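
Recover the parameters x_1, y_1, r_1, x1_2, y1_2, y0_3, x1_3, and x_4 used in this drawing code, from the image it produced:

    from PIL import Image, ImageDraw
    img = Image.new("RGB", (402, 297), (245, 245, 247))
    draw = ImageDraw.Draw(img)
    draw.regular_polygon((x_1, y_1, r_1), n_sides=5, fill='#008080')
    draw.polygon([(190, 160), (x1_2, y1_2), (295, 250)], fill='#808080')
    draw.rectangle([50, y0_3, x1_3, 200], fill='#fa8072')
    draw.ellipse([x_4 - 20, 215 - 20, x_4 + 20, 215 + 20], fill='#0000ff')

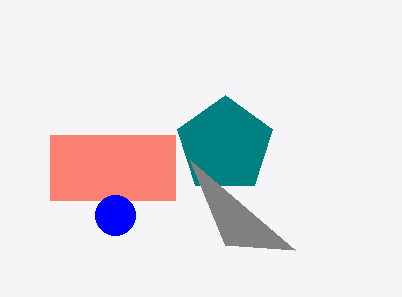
x_1 = 225, y_1 = 145, r_1 = 50, x1_2 = 225, y1_2 = 245, y0_3 = 135, x1_3 = 175, x_4 = 115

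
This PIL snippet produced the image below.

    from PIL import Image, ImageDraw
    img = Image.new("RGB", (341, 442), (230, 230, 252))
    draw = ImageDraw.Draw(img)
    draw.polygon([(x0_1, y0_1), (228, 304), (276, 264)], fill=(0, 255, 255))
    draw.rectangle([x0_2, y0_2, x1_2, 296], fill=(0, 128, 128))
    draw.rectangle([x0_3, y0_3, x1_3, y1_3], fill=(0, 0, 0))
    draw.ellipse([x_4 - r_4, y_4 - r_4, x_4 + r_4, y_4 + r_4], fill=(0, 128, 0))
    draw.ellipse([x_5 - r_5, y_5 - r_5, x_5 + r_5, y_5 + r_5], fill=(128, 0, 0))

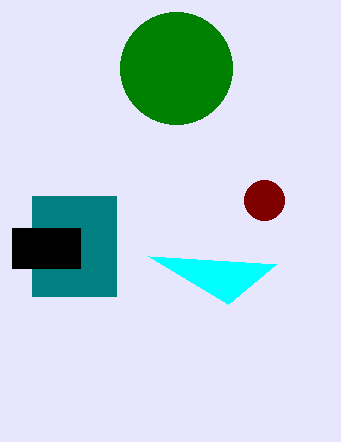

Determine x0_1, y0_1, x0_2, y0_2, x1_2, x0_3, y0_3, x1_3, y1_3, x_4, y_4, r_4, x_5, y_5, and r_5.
x0_1 = 148, y0_1 = 256, x0_2 = 32, y0_2 = 196, x1_2 = 116, x0_3 = 12, y0_3 = 228, x1_3 = 80, y1_3 = 268, x_4 = 176, y_4 = 68, r_4 = 56, x_5 = 264, y_5 = 200, r_5 = 20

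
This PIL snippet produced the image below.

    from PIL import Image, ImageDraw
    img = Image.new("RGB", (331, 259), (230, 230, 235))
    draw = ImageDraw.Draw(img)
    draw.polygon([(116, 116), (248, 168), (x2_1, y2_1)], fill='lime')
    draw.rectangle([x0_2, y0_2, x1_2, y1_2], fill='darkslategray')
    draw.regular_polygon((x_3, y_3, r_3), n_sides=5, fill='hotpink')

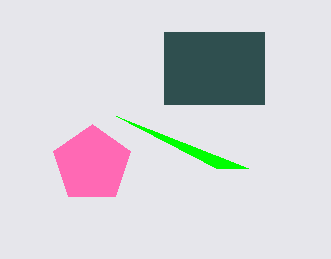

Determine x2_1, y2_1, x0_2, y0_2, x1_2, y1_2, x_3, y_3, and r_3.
x2_1 = 216; y2_1 = 168; x0_2 = 164; y0_2 = 32; x1_2 = 264; y1_2 = 104; x_3 = 92; y_3 = 164; r_3 = 40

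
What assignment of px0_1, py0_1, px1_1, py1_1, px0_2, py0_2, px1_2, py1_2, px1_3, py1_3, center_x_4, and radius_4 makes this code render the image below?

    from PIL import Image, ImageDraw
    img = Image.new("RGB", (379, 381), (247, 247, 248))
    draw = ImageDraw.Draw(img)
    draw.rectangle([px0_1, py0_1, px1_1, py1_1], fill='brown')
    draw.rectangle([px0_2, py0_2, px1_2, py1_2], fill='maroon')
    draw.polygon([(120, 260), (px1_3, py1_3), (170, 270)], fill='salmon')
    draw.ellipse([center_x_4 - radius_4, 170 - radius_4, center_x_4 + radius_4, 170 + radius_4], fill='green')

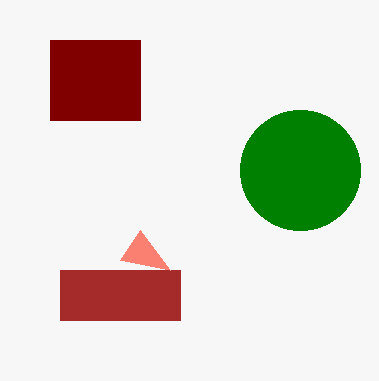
px0_1 = 60
py0_1 = 270
px1_1 = 180
py1_1 = 320
px0_2 = 50
py0_2 = 40
px1_2 = 140
py1_2 = 120
px1_3 = 140
py1_3 = 230
center_x_4 = 300
radius_4 = 60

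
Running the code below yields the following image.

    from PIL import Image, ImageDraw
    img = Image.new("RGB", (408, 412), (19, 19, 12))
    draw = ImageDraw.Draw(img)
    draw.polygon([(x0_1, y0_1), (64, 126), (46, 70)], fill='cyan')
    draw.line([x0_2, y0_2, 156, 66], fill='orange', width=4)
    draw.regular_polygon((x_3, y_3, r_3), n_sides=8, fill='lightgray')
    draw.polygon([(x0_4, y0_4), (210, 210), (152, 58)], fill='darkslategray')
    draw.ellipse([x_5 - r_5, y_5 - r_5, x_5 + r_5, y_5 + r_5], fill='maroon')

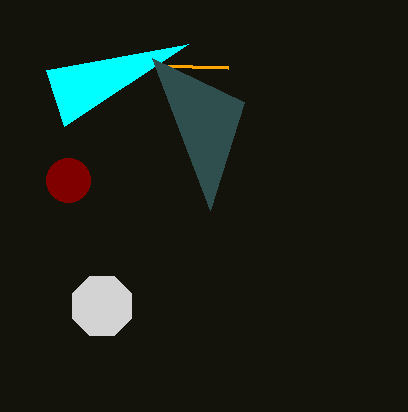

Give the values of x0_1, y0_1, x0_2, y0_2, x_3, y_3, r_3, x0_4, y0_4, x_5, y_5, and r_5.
x0_1 = 188; y0_1 = 44; x0_2 = 228; y0_2 = 68; x_3 = 102; y_3 = 306; r_3 = 32; x0_4 = 244; y0_4 = 102; x_5 = 68; y_5 = 180; r_5 = 22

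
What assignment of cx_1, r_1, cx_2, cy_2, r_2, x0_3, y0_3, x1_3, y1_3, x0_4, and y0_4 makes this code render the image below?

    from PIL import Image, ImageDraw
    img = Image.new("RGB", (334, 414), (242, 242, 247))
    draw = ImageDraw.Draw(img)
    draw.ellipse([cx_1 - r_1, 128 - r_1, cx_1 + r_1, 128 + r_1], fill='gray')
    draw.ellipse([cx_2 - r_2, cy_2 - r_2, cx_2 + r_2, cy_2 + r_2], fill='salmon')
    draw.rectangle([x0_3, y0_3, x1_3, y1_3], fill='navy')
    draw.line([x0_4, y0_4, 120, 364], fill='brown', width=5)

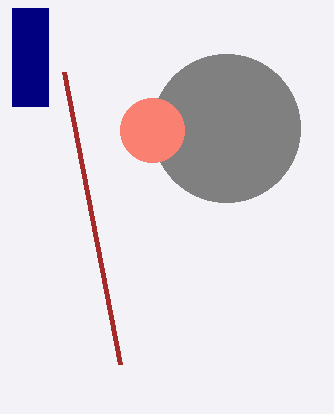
cx_1 = 226; r_1 = 74; cx_2 = 152; cy_2 = 130; r_2 = 32; x0_3 = 12; y0_3 = 8; x1_3 = 48; y1_3 = 106; x0_4 = 64; y0_4 = 72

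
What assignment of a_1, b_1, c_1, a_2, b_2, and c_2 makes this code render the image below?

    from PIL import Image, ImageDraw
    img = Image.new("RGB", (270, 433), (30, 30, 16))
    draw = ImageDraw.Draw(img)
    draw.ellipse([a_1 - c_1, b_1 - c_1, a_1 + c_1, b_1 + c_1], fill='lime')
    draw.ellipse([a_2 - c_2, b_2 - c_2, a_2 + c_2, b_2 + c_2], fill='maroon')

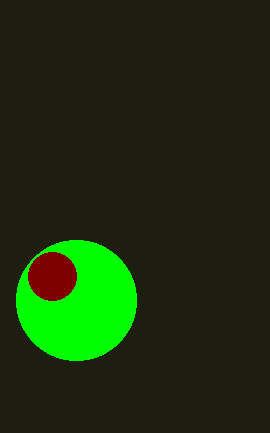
a_1 = 76
b_1 = 300
c_1 = 60
a_2 = 52
b_2 = 276
c_2 = 24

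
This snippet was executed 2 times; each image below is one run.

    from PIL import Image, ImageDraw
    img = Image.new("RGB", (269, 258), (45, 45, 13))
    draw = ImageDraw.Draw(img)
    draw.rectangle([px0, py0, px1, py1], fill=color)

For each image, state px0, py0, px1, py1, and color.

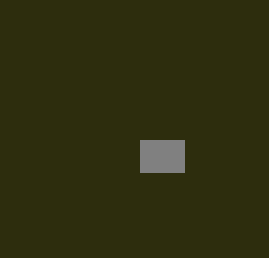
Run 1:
px0 = 140
py0 = 140
px1 = 184
py1 = 172
color = 'gray'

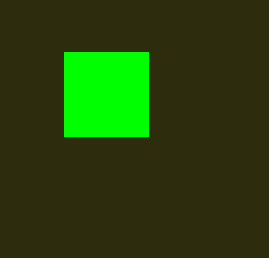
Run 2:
px0 = 64, py0 = 52, px1 = 148, py1 = 136, color = 'lime'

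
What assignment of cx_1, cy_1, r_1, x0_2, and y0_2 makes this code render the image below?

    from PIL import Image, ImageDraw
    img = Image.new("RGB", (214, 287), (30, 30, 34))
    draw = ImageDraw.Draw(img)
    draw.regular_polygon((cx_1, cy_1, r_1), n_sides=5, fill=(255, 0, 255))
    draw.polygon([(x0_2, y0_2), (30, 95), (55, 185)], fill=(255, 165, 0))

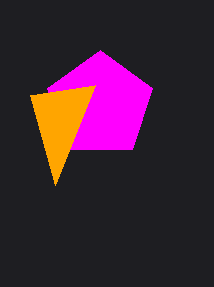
cx_1 = 100; cy_1 = 105; r_1 = 55; x0_2 = 95; y0_2 = 85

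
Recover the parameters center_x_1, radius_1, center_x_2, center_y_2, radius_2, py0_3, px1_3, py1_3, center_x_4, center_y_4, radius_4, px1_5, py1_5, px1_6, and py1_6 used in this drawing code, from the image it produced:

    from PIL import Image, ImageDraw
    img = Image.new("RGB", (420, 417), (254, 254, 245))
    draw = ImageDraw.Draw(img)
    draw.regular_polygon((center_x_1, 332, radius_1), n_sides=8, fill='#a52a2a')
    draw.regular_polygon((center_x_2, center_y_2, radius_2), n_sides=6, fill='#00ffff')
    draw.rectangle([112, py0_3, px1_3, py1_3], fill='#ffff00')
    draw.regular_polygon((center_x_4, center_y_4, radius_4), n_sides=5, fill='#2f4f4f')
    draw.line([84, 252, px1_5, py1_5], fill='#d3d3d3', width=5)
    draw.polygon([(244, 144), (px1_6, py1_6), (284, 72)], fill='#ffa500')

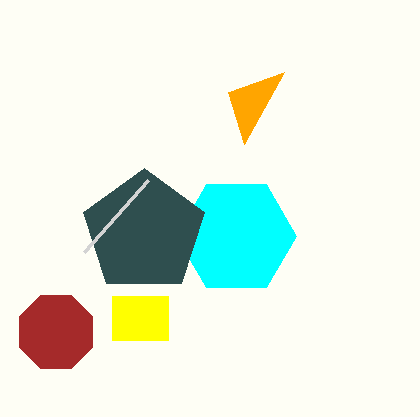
center_x_1 = 56, radius_1 = 40, center_x_2 = 236, center_y_2 = 236, radius_2 = 60, py0_3 = 296, px1_3 = 168, py1_3 = 340, center_x_4 = 144, center_y_4 = 232, radius_4 = 64, px1_5 = 148, py1_5 = 180, px1_6 = 228, py1_6 = 92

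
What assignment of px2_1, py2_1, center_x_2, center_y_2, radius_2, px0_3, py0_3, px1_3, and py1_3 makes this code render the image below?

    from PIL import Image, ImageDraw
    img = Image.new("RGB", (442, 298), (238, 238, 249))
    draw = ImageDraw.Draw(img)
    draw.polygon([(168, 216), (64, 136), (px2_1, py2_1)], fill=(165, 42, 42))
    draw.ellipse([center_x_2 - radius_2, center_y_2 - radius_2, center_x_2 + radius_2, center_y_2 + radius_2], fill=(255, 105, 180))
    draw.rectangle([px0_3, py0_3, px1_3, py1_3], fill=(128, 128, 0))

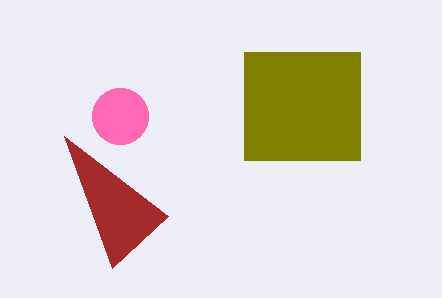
px2_1 = 112
py2_1 = 268
center_x_2 = 120
center_y_2 = 116
radius_2 = 28
px0_3 = 244
py0_3 = 52
px1_3 = 360
py1_3 = 160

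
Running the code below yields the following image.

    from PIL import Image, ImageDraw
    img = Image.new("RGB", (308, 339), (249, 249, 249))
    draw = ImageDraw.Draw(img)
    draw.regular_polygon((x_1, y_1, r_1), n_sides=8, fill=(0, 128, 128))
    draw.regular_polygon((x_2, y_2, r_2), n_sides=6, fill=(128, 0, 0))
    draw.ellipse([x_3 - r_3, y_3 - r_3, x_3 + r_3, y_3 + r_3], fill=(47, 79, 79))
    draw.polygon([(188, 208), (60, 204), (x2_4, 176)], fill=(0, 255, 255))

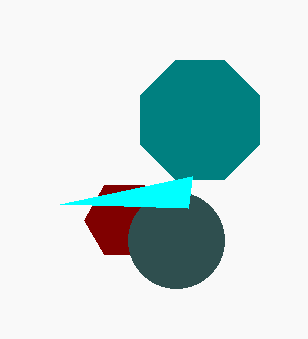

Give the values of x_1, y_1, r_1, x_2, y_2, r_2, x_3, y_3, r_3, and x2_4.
x_1 = 200; y_1 = 120; r_1 = 64; x_2 = 124; y_2 = 220; r_2 = 40; x_3 = 176; y_3 = 240; r_3 = 48; x2_4 = 192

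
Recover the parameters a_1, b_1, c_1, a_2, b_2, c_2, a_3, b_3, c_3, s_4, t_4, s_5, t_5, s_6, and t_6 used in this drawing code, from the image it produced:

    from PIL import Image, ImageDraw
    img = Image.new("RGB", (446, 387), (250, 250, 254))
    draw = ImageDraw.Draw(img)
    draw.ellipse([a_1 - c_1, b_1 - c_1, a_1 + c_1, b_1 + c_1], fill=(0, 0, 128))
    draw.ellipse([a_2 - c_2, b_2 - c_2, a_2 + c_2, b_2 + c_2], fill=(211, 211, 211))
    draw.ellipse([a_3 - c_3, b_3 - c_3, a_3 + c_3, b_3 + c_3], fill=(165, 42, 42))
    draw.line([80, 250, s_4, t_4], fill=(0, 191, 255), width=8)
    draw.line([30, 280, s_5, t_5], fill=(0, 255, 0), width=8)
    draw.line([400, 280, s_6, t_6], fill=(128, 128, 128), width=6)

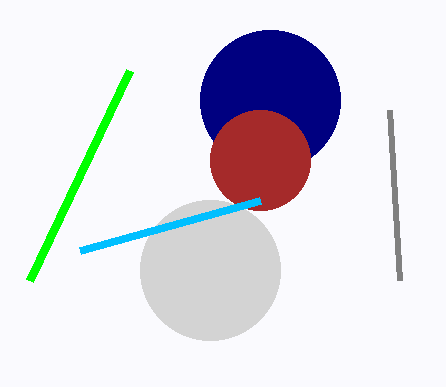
a_1 = 270
b_1 = 100
c_1 = 70
a_2 = 210
b_2 = 270
c_2 = 70
a_3 = 260
b_3 = 160
c_3 = 50
s_4 = 260
t_4 = 200
s_5 = 130
t_5 = 70
s_6 = 390
t_6 = 110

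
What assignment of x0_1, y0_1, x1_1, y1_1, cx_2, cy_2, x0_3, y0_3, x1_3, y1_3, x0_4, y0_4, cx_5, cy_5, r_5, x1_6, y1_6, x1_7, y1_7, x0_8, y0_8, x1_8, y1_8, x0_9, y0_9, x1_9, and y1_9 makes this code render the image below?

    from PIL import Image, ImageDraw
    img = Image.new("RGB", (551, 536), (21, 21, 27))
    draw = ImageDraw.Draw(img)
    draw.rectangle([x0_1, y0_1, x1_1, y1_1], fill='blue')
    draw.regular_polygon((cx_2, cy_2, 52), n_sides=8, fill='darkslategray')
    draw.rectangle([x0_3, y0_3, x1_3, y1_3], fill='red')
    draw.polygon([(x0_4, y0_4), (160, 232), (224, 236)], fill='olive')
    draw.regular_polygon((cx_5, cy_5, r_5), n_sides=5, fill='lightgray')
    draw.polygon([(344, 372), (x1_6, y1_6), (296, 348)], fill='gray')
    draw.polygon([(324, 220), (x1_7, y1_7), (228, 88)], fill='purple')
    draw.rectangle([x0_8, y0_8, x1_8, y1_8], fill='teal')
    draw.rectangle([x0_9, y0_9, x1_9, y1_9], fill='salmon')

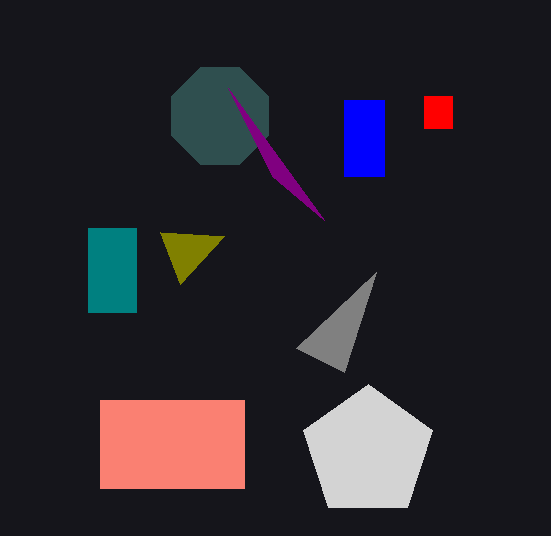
x0_1 = 344; y0_1 = 100; x1_1 = 384; y1_1 = 176; cx_2 = 220; cy_2 = 116; x0_3 = 424; y0_3 = 96; x1_3 = 452; y1_3 = 128; x0_4 = 180; y0_4 = 284; cx_5 = 368; cy_5 = 452; r_5 = 68; x1_6 = 376; y1_6 = 272; x1_7 = 272; y1_7 = 176; x0_8 = 88; y0_8 = 228; x1_8 = 136; y1_8 = 312; x0_9 = 100; y0_9 = 400; x1_9 = 244; y1_9 = 488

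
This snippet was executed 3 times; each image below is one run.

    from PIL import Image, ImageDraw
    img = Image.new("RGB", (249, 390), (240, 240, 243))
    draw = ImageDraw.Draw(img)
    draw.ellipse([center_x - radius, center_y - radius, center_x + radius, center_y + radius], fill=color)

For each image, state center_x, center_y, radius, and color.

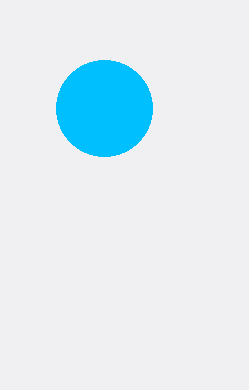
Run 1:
center_x = 104, center_y = 108, radius = 48, color = 'deepskyblue'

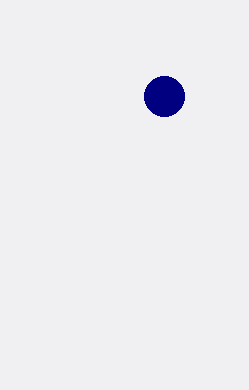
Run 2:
center_x = 164; center_y = 96; radius = 20; color = 'navy'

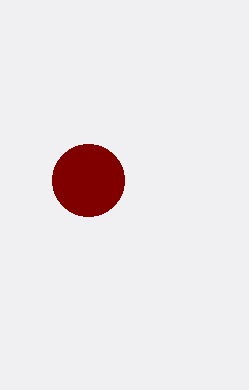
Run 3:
center_x = 88
center_y = 180
radius = 36
color = 'maroon'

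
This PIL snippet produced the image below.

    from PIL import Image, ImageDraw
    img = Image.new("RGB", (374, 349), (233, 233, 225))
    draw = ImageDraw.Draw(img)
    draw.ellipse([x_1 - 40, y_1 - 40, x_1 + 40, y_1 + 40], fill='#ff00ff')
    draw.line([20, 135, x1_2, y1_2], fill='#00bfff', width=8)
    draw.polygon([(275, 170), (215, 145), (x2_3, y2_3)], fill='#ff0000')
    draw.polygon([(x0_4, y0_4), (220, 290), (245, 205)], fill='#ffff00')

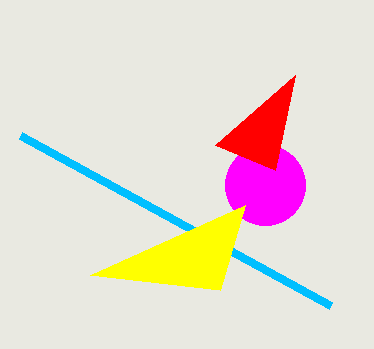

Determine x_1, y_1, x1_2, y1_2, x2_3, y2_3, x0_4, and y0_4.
x_1 = 265; y_1 = 185; x1_2 = 330; y1_2 = 305; x2_3 = 295; y2_3 = 75; x0_4 = 90; y0_4 = 275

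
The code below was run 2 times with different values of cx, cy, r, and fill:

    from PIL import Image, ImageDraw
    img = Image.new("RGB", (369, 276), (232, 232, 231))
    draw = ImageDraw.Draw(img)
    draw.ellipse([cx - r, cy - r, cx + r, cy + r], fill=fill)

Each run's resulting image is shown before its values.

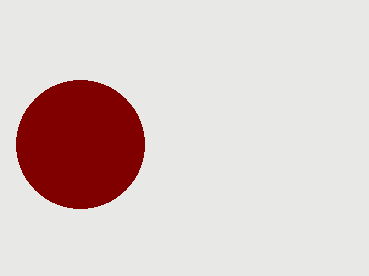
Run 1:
cx = 80; cy = 144; r = 64; fill = 'maroon'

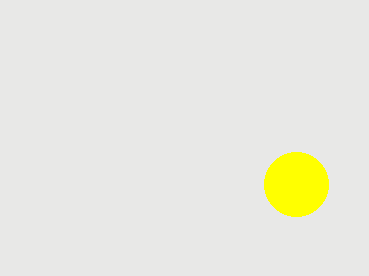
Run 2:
cx = 296; cy = 184; r = 32; fill = 'yellow'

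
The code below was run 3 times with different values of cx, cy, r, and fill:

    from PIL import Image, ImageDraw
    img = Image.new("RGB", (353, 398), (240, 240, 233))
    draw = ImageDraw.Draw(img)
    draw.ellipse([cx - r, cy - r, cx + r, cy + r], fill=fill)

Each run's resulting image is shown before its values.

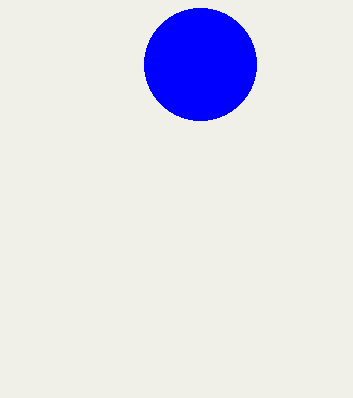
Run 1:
cx = 200
cy = 64
r = 56
fill = 'blue'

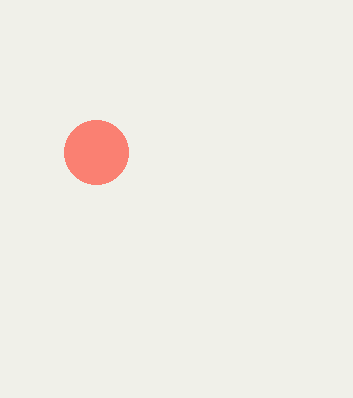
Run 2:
cx = 96; cy = 152; r = 32; fill = 'salmon'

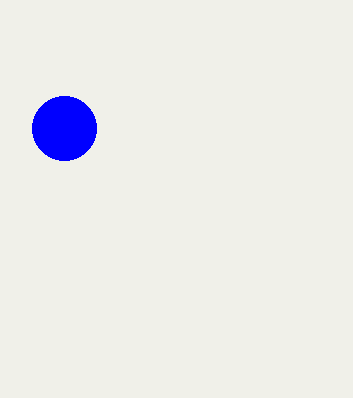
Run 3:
cx = 64
cy = 128
r = 32
fill = 'blue'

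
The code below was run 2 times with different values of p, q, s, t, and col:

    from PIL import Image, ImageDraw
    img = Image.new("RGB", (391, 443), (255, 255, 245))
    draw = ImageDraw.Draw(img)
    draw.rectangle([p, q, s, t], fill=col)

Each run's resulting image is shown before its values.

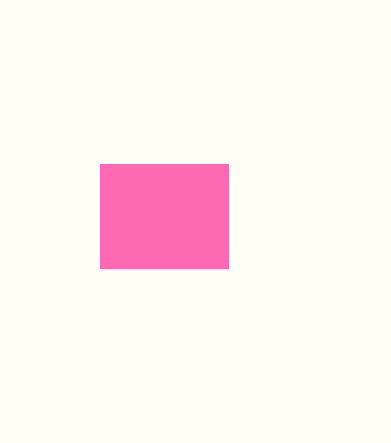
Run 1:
p = 100
q = 164
s = 228
t = 268
col = 'hotpink'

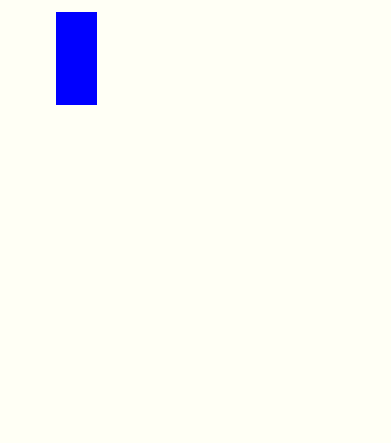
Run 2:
p = 56; q = 12; s = 96; t = 104; col = 'blue'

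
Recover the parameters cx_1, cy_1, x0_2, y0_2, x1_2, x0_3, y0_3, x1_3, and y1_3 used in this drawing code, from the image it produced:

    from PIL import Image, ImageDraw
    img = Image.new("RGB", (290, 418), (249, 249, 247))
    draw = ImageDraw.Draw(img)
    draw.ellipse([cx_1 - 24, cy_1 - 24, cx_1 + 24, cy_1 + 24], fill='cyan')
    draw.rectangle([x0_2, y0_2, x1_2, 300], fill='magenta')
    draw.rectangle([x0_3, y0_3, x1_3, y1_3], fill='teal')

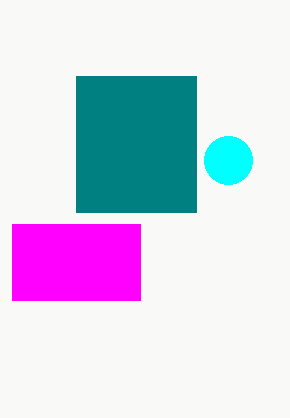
cx_1 = 228; cy_1 = 160; x0_2 = 12; y0_2 = 224; x1_2 = 140; x0_3 = 76; y0_3 = 76; x1_3 = 196; y1_3 = 212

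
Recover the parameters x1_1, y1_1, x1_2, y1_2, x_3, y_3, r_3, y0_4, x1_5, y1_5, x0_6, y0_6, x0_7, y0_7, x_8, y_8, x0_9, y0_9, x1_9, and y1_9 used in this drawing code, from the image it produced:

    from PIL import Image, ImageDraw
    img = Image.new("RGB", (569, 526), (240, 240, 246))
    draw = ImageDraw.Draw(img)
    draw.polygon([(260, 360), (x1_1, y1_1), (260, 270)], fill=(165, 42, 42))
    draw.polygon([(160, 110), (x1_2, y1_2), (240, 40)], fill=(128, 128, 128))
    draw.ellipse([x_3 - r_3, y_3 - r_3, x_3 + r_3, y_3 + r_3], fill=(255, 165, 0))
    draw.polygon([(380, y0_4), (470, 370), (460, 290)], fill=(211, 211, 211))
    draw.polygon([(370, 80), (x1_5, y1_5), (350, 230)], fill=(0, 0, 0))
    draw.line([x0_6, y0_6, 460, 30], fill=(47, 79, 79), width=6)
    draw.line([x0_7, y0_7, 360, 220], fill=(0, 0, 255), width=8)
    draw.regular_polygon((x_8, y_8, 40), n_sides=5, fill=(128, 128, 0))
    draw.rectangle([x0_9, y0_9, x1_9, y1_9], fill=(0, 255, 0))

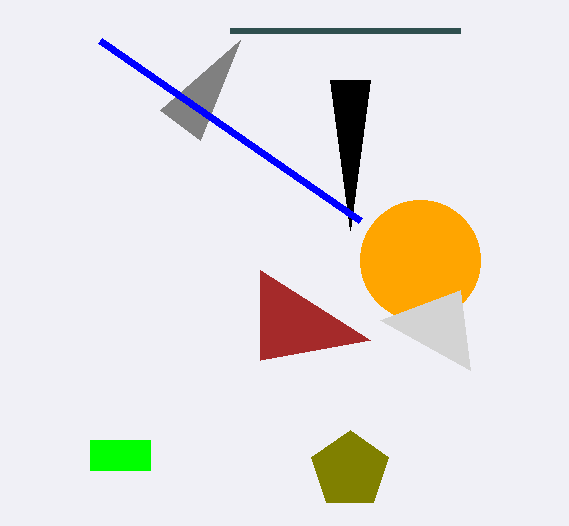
x1_1 = 370
y1_1 = 340
x1_2 = 200
y1_2 = 140
x_3 = 420
y_3 = 260
r_3 = 60
y0_4 = 320
x1_5 = 330
y1_5 = 80
x0_6 = 230
y0_6 = 30
x0_7 = 100
y0_7 = 40
x_8 = 350
y_8 = 470
x0_9 = 90
y0_9 = 440
x1_9 = 150
y1_9 = 470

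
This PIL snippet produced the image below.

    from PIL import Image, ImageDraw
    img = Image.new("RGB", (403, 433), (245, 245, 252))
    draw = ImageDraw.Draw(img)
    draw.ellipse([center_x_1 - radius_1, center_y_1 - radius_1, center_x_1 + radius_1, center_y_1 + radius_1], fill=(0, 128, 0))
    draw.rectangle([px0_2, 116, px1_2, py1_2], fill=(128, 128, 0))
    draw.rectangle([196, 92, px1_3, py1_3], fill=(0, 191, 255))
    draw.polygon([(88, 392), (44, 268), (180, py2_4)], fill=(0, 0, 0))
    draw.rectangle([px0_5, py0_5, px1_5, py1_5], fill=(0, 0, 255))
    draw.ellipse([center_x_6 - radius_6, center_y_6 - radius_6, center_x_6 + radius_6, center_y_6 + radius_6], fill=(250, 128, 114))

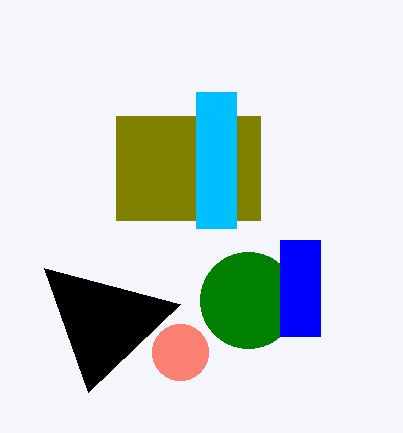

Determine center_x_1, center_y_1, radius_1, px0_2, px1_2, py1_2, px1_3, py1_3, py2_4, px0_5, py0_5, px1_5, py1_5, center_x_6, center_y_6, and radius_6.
center_x_1 = 248, center_y_1 = 300, radius_1 = 48, px0_2 = 116, px1_2 = 260, py1_2 = 220, px1_3 = 236, py1_3 = 228, py2_4 = 304, px0_5 = 280, py0_5 = 240, px1_5 = 320, py1_5 = 336, center_x_6 = 180, center_y_6 = 352, radius_6 = 28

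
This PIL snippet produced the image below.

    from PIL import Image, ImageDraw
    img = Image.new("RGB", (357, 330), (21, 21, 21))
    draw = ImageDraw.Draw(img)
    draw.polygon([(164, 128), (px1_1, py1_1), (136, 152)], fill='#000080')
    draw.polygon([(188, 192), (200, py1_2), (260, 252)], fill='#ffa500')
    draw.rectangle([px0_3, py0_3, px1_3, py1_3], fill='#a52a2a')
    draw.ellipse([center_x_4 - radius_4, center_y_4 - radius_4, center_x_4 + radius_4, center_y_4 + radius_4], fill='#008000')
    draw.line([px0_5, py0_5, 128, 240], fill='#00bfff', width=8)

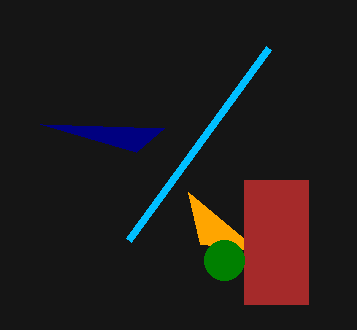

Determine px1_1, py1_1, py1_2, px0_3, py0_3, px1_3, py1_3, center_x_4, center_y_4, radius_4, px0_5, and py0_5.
px1_1 = 40; py1_1 = 124; py1_2 = 244; px0_3 = 244; py0_3 = 180; px1_3 = 308; py1_3 = 304; center_x_4 = 224; center_y_4 = 260; radius_4 = 20; px0_5 = 268; py0_5 = 48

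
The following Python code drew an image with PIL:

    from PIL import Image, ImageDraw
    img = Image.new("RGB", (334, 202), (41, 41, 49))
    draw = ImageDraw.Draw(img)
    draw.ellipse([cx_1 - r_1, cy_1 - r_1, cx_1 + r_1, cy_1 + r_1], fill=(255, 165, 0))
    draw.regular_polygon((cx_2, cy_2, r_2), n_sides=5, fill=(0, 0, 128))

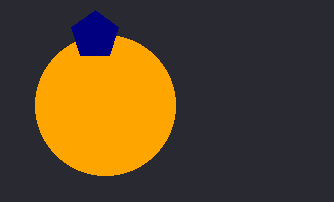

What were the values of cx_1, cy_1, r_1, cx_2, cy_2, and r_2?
cx_1 = 105; cy_1 = 105; r_1 = 70; cx_2 = 95; cy_2 = 35; r_2 = 25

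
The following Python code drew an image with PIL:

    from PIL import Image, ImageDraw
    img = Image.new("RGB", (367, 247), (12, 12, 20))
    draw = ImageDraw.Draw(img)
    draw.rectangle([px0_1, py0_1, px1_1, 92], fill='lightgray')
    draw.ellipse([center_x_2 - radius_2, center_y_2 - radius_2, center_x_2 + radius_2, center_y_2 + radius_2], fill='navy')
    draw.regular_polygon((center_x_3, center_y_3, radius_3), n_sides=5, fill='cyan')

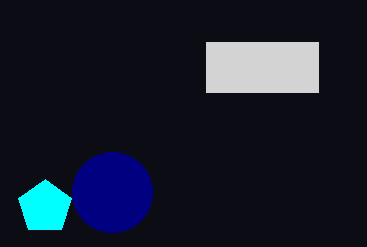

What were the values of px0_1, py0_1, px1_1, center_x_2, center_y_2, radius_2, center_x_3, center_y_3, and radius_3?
px0_1 = 206
py0_1 = 42
px1_1 = 318
center_x_2 = 112
center_y_2 = 192
radius_2 = 40
center_x_3 = 45
center_y_3 = 207
radius_3 = 28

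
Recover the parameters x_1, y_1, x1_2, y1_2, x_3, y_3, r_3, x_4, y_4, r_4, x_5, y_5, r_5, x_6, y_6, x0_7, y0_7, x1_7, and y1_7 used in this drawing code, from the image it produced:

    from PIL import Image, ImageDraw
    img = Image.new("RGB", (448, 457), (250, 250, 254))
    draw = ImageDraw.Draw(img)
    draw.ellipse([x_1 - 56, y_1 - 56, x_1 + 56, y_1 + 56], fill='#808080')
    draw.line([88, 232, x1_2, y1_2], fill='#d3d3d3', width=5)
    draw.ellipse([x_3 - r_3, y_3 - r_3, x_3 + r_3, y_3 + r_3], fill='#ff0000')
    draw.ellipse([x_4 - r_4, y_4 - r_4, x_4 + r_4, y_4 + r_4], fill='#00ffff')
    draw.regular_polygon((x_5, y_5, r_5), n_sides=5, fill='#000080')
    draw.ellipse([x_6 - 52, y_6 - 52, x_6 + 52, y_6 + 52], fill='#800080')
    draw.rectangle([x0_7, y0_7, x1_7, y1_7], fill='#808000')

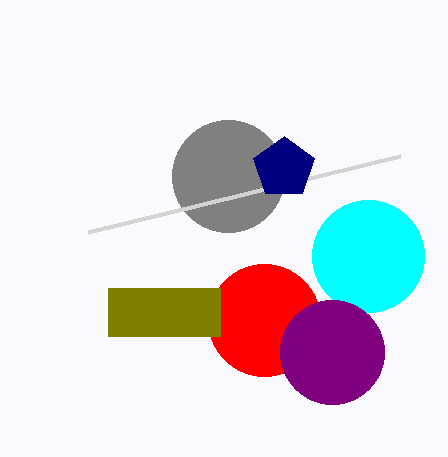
x_1 = 228; y_1 = 176; x1_2 = 400; y1_2 = 156; x_3 = 264; y_3 = 320; r_3 = 56; x_4 = 368; y_4 = 256; r_4 = 56; x_5 = 284; y_5 = 168; r_5 = 32; x_6 = 332; y_6 = 352; x0_7 = 108; y0_7 = 288; x1_7 = 220; y1_7 = 336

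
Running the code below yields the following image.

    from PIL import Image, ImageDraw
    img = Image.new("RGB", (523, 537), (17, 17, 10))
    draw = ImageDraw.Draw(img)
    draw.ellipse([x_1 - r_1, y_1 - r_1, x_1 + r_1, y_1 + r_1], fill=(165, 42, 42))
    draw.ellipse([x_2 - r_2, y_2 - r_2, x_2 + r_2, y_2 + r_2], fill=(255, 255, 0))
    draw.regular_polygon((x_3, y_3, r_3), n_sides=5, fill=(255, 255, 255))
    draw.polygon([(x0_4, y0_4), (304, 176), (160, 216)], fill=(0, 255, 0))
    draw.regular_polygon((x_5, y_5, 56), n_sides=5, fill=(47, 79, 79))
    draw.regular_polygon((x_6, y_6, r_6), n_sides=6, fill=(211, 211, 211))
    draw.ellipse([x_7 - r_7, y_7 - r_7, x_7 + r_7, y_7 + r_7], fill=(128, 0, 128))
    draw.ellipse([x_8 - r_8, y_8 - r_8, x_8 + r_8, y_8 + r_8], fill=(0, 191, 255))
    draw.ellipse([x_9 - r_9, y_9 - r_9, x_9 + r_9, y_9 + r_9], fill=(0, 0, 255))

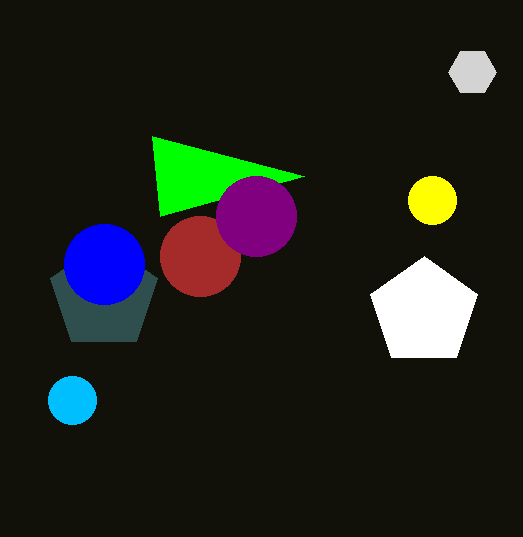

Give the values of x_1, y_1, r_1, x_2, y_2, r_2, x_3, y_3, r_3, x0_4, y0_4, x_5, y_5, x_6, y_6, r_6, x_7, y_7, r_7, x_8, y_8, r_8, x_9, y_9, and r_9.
x_1 = 200
y_1 = 256
r_1 = 40
x_2 = 432
y_2 = 200
r_2 = 24
x_3 = 424
y_3 = 312
r_3 = 56
x0_4 = 152
y0_4 = 136
x_5 = 104
y_5 = 296
x_6 = 472
y_6 = 72
r_6 = 24
x_7 = 256
y_7 = 216
r_7 = 40
x_8 = 72
y_8 = 400
r_8 = 24
x_9 = 104
y_9 = 264
r_9 = 40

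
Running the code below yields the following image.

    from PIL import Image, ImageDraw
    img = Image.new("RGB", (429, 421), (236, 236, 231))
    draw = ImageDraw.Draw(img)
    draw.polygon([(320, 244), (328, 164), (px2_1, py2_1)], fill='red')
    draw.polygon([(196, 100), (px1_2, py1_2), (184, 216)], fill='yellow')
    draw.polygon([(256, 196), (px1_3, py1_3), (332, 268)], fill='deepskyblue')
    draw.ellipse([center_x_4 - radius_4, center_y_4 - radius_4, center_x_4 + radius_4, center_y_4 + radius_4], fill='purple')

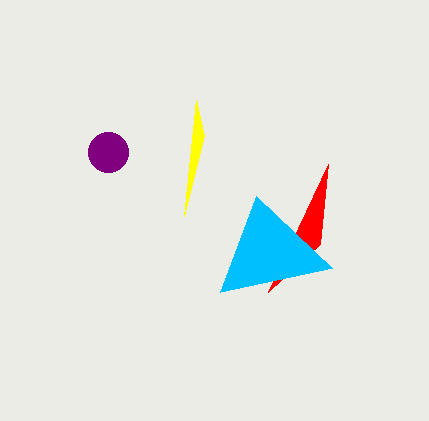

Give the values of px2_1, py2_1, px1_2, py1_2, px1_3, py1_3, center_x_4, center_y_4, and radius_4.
px2_1 = 268; py2_1 = 292; px1_2 = 204; py1_2 = 136; px1_3 = 220; py1_3 = 292; center_x_4 = 108; center_y_4 = 152; radius_4 = 20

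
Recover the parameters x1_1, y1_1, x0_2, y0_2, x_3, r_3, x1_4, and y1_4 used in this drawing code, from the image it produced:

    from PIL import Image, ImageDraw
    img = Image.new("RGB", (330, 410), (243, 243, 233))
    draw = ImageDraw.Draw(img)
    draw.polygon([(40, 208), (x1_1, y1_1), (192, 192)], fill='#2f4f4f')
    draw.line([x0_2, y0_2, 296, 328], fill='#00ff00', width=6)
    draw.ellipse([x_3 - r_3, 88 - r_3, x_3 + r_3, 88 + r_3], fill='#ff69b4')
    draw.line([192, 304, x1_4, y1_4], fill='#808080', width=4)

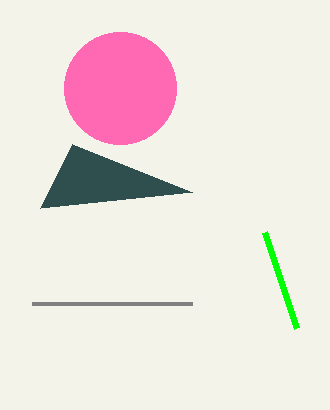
x1_1 = 72
y1_1 = 144
x0_2 = 264
y0_2 = 232
x_3 = 120
r_3 = 56
x1_4 = 32
y1_4 = 304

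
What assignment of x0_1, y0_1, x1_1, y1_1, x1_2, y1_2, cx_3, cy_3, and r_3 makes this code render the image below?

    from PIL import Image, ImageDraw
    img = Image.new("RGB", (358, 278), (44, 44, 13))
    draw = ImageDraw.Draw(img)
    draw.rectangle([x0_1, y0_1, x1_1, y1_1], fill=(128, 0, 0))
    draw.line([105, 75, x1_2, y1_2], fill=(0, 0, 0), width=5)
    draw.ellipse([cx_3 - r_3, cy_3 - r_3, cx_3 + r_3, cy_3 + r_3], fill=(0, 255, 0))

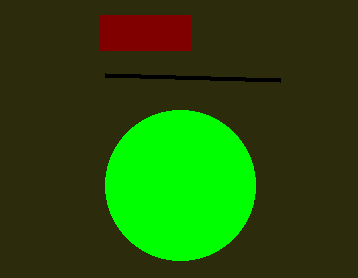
x0_1 = 100
y0_1 = 15
x1_1 = 190
y1_1 = 50
x1_2 = 280
y1_2 = 80
cx_3 = 180
cy_3 = 185
r_3 = 75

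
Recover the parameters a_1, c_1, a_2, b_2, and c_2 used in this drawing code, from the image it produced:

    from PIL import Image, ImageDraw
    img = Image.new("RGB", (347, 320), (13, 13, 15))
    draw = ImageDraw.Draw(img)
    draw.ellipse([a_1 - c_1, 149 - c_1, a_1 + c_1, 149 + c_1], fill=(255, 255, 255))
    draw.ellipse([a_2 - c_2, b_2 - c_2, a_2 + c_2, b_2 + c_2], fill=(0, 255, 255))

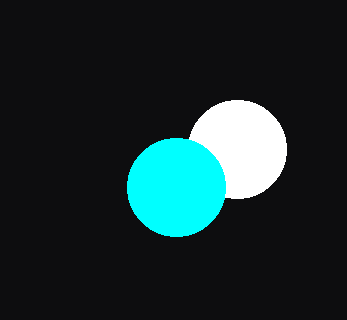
a_1 = 237, c_1 = 49, a_2 = 176, b_2 = 187, c_2 = 49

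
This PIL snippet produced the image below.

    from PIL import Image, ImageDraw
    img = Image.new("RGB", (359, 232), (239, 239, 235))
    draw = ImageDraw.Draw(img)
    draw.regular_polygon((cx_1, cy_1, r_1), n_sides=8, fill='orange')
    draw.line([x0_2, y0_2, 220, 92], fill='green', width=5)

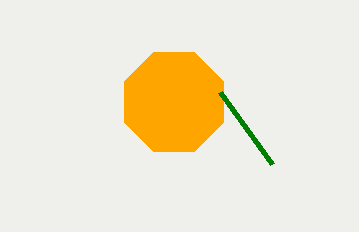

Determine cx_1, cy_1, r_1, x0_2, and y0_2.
cx_1 = 174; cy_1 = 102; r_1 = 54; x0_2 = 272; y0_2 = 164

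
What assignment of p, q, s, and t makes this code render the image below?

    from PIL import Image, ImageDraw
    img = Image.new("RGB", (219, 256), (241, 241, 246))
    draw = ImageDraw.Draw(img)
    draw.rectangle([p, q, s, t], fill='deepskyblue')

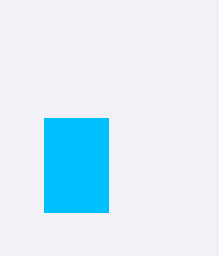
p = 44; q = 118; s = 108; t = 212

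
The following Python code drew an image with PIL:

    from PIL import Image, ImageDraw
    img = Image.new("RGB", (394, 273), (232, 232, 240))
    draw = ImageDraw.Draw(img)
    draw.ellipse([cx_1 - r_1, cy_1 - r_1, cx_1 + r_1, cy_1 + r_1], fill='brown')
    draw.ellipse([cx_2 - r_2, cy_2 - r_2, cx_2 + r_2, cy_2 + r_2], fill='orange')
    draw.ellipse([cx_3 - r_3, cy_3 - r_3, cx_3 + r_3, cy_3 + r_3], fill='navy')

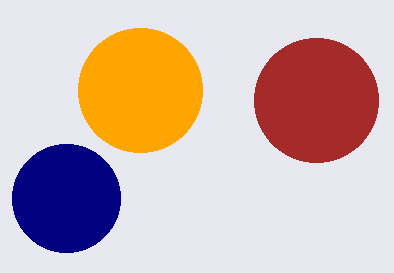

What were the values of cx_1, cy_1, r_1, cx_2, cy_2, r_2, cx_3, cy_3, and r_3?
cx_1 = 316, cy_1 = 100, r_1 = 62, cx_2 = 140, cy_2 = 90, r_2 = 62, cx_3 = 66, cy_3 = 198, r_3 = 54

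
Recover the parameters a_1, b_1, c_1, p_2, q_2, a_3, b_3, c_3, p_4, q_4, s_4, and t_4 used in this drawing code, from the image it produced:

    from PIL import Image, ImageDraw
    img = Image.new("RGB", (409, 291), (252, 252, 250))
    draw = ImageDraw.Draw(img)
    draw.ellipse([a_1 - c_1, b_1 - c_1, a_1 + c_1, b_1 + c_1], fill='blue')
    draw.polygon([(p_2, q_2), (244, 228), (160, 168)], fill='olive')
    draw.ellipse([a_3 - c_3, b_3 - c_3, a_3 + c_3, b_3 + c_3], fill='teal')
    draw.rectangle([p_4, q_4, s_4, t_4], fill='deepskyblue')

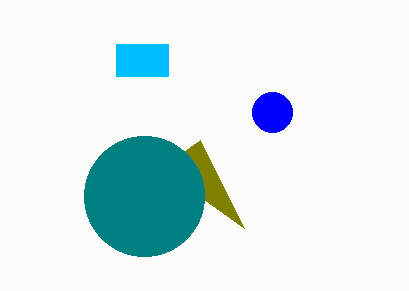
a_1 = 272, b_1 = 112, c_1 = 20, p_2 = 200, q_2 = 140, a_3 = 144, b_3 = 196, c_3 = 60, p_4 = 116, q_4 = 44, s_4 = 168, t_4 = 76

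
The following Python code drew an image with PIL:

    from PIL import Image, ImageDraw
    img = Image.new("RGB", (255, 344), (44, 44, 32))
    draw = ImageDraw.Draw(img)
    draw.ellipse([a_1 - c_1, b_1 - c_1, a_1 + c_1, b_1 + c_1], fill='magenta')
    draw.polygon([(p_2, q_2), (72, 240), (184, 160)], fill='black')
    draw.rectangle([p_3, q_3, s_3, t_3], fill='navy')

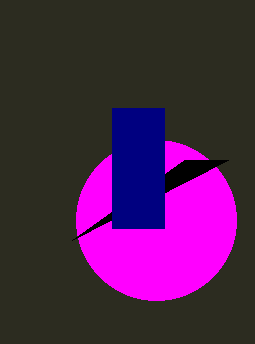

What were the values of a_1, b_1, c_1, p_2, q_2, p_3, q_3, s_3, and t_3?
a_1 = 156
b_1 = 220
c_1 = 80
p_2 = 228
q_2 = 160
p_3 = 112
q_3 = 108
s_3 = 164
t_3 = 228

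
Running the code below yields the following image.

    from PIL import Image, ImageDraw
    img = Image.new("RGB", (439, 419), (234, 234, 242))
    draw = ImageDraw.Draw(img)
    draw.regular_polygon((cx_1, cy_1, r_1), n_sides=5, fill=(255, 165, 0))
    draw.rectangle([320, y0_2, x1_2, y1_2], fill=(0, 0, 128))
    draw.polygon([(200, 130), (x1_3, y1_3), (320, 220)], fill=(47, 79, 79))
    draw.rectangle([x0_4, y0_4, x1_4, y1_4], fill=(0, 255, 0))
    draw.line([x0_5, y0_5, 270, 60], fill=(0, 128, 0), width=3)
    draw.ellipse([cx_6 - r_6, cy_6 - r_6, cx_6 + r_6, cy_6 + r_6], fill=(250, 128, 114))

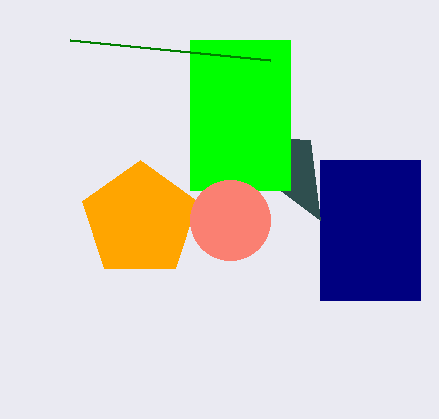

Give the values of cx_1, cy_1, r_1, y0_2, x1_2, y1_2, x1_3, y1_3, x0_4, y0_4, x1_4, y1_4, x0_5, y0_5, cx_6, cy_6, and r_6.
cx_1 = 140
cy_1 = 220
r_1 = 60
y0_2 = 160
x1_2 = 420
y1_2 = 300
x1_3 = 310
y1_3 = 140
x0_4 = 190
y0_4 = 40
x1_4 = 290
y1_4 = 190
x0_5 = 70
y0_5 = 40
cx_6 = 230
cy_6 = 220
r_6 = 40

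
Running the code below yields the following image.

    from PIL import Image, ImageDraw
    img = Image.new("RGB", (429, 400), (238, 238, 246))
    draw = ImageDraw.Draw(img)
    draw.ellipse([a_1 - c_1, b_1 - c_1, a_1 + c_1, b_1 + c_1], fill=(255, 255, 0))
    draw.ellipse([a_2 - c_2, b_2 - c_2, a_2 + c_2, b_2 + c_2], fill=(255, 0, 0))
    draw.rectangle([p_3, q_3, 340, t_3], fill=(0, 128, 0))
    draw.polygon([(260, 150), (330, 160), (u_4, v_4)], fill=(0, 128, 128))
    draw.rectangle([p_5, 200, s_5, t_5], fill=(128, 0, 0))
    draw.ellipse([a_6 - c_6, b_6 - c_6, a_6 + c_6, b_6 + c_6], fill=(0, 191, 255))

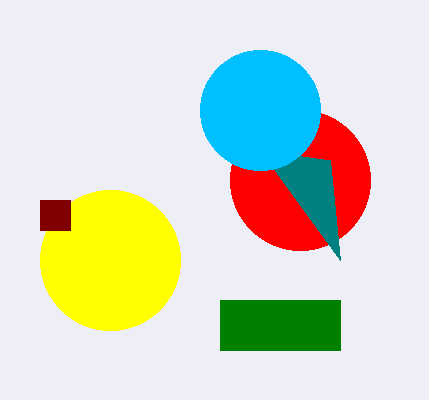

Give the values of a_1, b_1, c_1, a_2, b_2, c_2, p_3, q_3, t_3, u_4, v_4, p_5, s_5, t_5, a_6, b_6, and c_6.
a_1 = 110; b_1 = 260; c_1 = 70; a_2 = 300; b_2 = 180; c_2 = 70; p_3 = 220; q_3 = 300; t_3 = 350; u_4 = 340; v_4 = 260; p_5 = 40; s_5 = 70; t_5 = 230; a_6 = 260; b_6 = 110; c_6 = 60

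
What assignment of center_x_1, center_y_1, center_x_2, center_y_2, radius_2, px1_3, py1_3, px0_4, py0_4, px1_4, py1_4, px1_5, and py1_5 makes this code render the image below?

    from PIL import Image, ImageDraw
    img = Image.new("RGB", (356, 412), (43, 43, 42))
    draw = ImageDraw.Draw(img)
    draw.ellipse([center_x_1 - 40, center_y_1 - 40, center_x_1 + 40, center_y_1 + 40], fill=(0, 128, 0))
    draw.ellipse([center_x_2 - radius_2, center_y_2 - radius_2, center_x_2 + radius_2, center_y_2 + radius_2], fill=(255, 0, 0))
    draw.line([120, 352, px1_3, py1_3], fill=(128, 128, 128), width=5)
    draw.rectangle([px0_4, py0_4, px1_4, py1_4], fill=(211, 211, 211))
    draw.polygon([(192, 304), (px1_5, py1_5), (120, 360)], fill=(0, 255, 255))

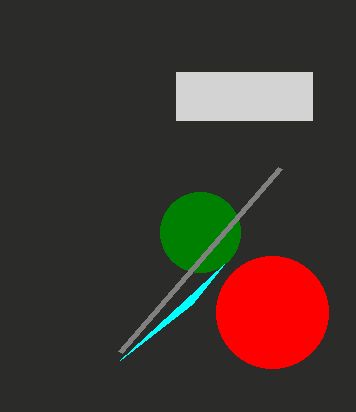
center_x_1 = 200
center_y_1 = 232
center_x_2 = 272
center_y_2 = 312
radius_2 = 56
px1_3 = 280
py1_3 = 168
px0_4 = 176
py0_4 = 72
px1_4 = 312
py1_4 = 120
px1_5 = 224
py1_5 = 264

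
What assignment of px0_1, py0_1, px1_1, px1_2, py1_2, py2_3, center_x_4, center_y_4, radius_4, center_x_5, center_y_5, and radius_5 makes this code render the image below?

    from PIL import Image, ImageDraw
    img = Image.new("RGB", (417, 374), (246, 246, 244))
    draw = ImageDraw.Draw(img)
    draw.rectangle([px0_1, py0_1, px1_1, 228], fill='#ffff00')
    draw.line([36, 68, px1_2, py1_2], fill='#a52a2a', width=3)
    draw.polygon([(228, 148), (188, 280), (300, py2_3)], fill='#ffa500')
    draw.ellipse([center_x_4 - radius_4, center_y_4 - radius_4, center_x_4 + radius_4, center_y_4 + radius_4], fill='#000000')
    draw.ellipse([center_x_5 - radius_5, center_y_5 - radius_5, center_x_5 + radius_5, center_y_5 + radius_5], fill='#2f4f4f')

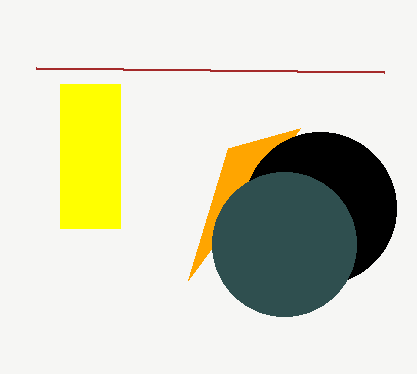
px0_1 = 60; py0_1 = 84; px1_1 = 120; px1_2 = 384; py1_2 = 72; py2_3 = 128; center_x_4 = 320; center_y_4 = 208; radius_4 = 76; center_x_5 = 284; center_y_5 = 244; radius_5 = 72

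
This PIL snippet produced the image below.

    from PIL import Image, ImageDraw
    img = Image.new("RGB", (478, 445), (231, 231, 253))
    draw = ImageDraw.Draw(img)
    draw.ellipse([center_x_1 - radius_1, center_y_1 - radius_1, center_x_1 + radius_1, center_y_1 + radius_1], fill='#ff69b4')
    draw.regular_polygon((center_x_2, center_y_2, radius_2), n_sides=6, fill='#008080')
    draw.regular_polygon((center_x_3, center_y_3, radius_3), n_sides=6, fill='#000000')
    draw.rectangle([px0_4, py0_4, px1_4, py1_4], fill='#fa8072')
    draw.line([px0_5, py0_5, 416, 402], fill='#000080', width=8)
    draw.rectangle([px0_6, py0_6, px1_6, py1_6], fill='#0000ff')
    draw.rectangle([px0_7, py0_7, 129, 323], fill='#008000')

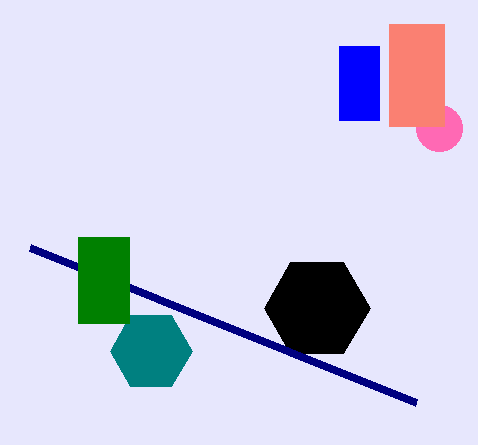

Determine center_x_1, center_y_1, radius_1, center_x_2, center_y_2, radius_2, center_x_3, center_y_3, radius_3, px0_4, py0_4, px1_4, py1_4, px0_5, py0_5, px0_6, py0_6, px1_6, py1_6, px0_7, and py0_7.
center_x_1 = 439
center_y_1 = 128
radius_1 = 23
center_x_2 = 151
center_y_2 = 351
radius_2 = 41
center_x_3 = 317
center_y_3 = 308
radius_3 = 53
px0_4 = 389
py0_4 = 24
px1_4 = 444
py1_4 = 126
px0_5 = 30
py0_5 = 247
px0_6 = 339
py0_6 = 46
px1_6 = 379
py1_6 = 120
px0_7 = 78
py0_7 = 237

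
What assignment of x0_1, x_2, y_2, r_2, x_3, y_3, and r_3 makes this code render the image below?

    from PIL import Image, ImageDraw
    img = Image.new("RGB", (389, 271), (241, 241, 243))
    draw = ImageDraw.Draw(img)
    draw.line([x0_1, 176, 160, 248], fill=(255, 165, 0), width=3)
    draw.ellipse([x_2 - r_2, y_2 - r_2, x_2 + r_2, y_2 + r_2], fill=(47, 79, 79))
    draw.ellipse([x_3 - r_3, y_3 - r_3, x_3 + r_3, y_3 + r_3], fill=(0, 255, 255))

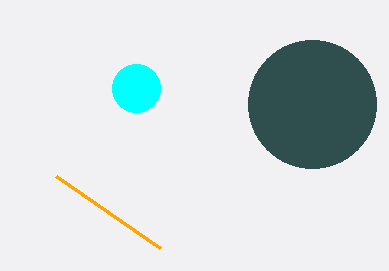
x0_1 = 56
x_2 = 312
y_2 = 104
r_2 = 64
x_3 = 136
y_3 = 88
r_3 = 24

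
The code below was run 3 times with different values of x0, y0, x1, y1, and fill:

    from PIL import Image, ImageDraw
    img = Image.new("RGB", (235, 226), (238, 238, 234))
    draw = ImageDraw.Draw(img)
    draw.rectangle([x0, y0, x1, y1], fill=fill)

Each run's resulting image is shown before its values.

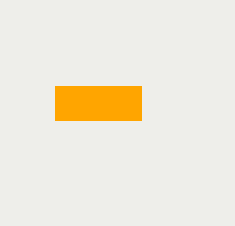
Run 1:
x0 = 55
y0 = 86
x1 = 141
y1 = 120
fill = 'orange'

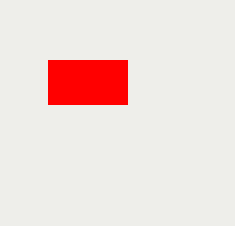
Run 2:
x0 = 48; y0 = 60; x1 = 127; y1 = 104; fill = 'red'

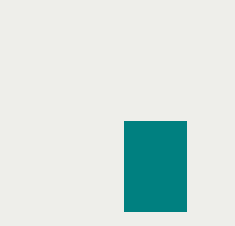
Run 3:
x0 = 124, y0 = 121, x1 = 186, y1 = 211, fill = 'teal'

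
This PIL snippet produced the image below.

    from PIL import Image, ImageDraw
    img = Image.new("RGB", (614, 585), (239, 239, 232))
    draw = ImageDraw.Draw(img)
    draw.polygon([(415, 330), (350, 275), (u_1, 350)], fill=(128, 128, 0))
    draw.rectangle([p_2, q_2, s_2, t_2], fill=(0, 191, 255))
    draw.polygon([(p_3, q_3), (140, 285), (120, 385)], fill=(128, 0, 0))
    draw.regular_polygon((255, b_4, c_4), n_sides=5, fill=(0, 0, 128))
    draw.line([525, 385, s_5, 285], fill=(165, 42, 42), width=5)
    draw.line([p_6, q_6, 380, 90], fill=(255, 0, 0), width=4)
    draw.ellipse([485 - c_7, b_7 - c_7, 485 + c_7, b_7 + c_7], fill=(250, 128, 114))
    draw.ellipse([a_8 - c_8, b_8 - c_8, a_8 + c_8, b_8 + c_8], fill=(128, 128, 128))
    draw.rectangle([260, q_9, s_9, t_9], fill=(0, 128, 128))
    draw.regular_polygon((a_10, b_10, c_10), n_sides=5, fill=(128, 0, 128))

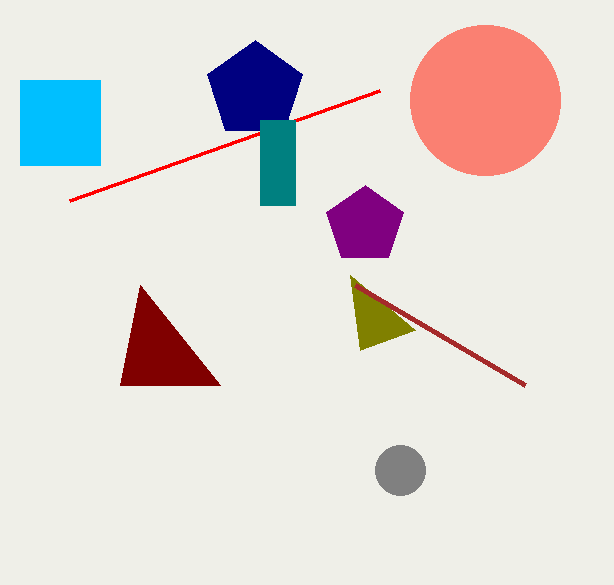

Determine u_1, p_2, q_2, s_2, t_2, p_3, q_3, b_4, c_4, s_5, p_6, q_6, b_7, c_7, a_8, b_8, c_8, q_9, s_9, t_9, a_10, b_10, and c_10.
u_1 = 360; p_2 = 20; q_2 = 80; s_2 = 100; t_2 = 165; p_3 = 220; q_3 = 385; b_4 = 90; c_4 = 50; s_5 = 355; p_6 = 70; q_6 = 200; b_7 = 100; c_7 = 75; a_8 = 400; b_8 = 470; c_8 = 25; q_9 = 120; s_9 = 295; t_9 = 205; a_10 = 365; b_10 = 225; c_10 = 40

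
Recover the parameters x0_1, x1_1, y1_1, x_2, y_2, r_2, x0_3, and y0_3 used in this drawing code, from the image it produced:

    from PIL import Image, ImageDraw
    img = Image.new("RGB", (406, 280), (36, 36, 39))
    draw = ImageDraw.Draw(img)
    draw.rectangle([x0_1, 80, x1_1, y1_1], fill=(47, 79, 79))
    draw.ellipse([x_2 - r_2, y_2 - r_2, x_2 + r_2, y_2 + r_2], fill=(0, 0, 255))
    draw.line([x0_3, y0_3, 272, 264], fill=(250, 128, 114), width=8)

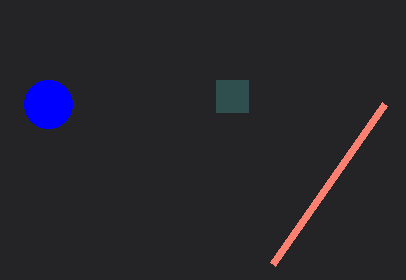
x0_1 = 216
x1_1 = 248
y1_1 = 112
x_2 = 48
y_2 = 104
r_2 = 24
x0_3 = 384
y0_3 = 104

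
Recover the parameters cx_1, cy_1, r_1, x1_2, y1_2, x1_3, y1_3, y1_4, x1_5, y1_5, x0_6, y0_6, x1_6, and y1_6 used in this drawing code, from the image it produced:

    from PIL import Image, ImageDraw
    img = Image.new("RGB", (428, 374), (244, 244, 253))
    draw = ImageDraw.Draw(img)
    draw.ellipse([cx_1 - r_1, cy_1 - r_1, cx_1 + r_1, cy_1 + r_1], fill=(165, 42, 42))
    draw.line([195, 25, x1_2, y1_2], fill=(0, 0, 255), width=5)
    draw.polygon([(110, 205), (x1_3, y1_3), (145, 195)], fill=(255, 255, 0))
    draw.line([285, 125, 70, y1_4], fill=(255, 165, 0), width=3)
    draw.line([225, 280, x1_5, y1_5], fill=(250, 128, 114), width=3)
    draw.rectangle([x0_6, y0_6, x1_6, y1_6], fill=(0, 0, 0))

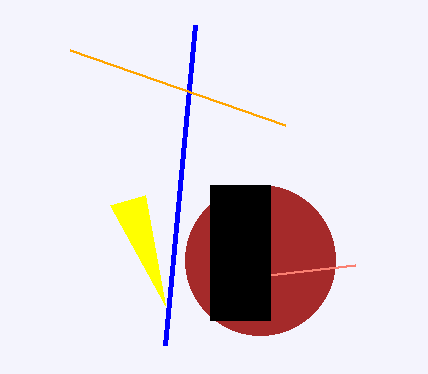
cx_1 = 260
cy_1 = 260
r_1 = 75
x1_2 = 165
y1_2 = 345
x1_3 = 165
y1_3 = 305
y1_4 = 50
x1_5 = 355
y1_5 = 265
x0_6 = 210
y0_6 = 185
x1_6 = 270
y1_6 = 320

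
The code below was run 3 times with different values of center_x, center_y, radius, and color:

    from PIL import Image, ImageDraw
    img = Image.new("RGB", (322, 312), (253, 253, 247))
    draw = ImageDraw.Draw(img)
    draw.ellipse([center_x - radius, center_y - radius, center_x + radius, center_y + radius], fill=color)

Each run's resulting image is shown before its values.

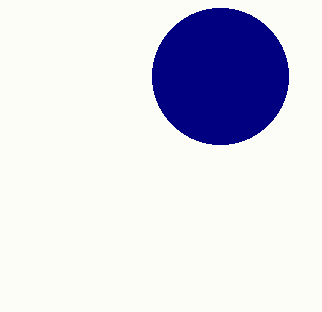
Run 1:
center_x = 220
center_y = 76
radius = 68
color = 'navy'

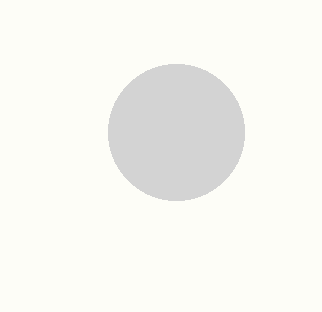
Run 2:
center_x = 176, center_y = 132, radius = 68, color = 'lightgray'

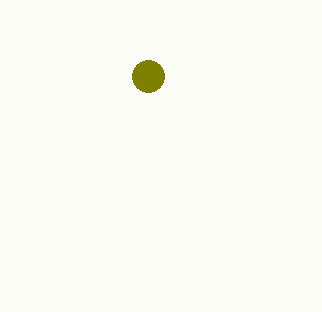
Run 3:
center_x = 148
center_y = 76
radius = 16
color = 'olive'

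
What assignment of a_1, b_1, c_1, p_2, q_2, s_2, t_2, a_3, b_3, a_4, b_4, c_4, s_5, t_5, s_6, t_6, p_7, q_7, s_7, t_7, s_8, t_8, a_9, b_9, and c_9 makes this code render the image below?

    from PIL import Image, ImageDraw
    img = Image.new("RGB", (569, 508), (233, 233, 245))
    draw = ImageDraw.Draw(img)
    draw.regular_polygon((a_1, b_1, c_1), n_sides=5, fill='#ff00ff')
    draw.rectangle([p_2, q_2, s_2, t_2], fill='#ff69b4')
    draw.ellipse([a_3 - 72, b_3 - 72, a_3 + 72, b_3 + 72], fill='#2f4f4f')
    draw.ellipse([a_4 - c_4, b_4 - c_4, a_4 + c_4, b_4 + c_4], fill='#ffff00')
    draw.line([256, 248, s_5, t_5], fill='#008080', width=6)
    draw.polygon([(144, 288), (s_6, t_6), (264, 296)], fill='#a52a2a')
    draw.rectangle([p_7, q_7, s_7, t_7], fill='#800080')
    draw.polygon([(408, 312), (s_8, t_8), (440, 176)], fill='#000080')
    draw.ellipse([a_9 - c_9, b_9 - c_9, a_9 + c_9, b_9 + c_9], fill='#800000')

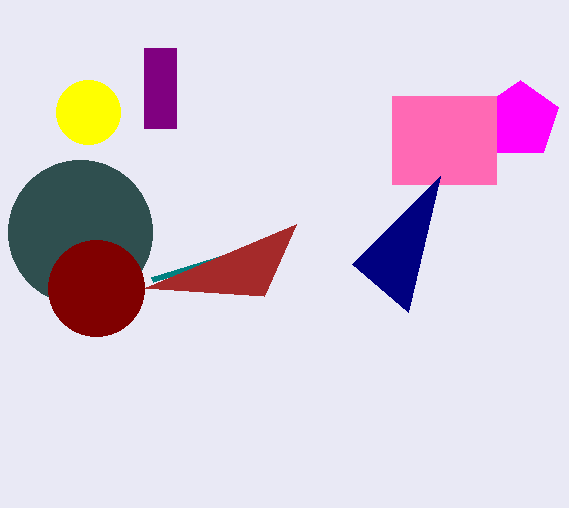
a_1 = 520
b_1 = 120
c_1 = 40
p_2 = 392
q_2 = 96
s_2 = 496
t_2 = 184
a_3 = 80
b_3 = 232
a_4 = 88
b_4 = 112
c_4 = 32
s_5 = 152
t_5 = 280
s_6 = 296
t_6 = 224
p_7 = 144
q_7 = 48
s_7 = 176
t_7 = 128
s_8 = 352
t_8 = 264
a_9 = 96
b_9 = 288
c_9 = 48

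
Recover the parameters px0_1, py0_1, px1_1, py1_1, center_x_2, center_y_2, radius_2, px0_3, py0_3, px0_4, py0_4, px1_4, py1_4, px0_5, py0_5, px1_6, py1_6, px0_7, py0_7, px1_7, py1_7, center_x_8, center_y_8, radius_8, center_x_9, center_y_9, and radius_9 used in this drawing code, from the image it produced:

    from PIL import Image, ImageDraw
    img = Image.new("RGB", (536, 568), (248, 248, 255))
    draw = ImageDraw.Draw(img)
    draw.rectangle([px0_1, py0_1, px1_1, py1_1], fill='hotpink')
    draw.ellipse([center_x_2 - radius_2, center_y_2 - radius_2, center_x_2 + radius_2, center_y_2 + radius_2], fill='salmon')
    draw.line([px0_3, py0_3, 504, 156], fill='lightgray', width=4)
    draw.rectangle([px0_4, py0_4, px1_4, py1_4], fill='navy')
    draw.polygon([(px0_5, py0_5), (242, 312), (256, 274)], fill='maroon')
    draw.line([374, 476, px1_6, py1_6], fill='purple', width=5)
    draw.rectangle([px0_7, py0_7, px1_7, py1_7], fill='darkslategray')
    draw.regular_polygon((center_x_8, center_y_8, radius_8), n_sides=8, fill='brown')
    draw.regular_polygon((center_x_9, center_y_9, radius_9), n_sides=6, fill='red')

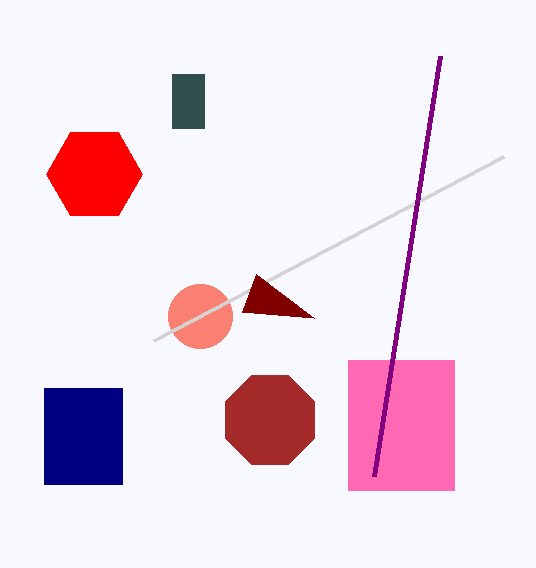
px0_1 = 348
py0_1 = 360
px1_1 = 454
py1_1 = 490
center_x_2 = 200
center_y_2 = 316
radius_2 = 32
px0_3 = 154
py0_3 = 340
px0_4 = 44
py0_4 = 388
px1_4 = 122
py1_4 = 484
px0_5 = 314
py0_5 = 318
px1_6 = 440
py1_6 = 56
px0_7 = 172
py0_7 = 74
px1_7 = 204
py1_7 = 128
center_x_8 = 270
center_y_8 = 420
radius_8 = 48
center_x_9 = 94
center_y_9 = 174
radius_9 = 48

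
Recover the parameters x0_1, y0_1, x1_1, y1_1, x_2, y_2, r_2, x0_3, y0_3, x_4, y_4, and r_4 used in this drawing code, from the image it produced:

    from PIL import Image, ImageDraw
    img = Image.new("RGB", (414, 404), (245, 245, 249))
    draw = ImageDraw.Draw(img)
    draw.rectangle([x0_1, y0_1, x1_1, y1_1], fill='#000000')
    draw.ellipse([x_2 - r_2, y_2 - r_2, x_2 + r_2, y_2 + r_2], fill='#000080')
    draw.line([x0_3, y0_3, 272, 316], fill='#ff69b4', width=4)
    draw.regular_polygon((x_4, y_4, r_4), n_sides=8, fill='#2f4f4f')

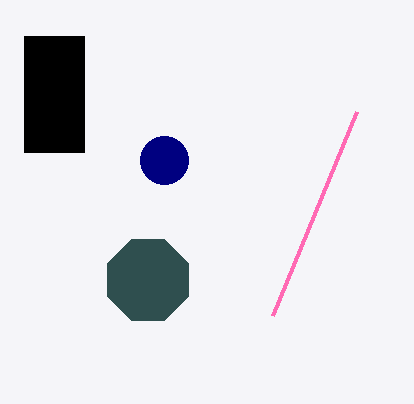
x0_1 = 24, y0_1 = 36, x1_1 = 84, y1_1 = 152, x_2 = 164, y_2 = 160, r_2 = 24, x0_3 = 356, y0_3 = 112, x_4 = 148, y_4 = 280, r_4 = 44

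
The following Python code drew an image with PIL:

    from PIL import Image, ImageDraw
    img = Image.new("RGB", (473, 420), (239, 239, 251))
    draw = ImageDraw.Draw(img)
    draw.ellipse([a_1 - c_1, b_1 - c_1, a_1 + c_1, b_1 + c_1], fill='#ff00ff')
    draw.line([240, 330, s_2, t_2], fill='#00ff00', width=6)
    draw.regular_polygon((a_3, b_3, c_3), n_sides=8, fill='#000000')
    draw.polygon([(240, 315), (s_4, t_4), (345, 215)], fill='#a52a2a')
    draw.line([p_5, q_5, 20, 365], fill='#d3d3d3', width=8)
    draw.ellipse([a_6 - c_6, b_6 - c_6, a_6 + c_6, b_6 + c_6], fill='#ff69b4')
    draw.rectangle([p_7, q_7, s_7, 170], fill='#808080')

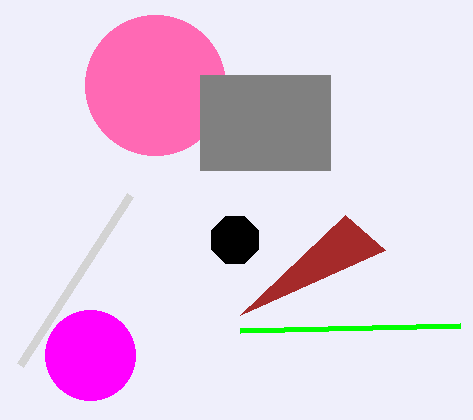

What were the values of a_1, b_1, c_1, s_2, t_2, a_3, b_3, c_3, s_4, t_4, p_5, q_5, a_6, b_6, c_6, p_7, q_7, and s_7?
a_1 = 90; b_1 = 355; c_1 = 45; s_2 = 460; t_2 = 325; a_3 = 235; b_3 = 240; c_3 = 25; s_4 = 385; t_4 = 250; p_5 = 130; q_5 = 195; a_6 = 155; b_6 = 85; c_6 = 70; p_7 = 200; q_7 = 75; s_7 = 330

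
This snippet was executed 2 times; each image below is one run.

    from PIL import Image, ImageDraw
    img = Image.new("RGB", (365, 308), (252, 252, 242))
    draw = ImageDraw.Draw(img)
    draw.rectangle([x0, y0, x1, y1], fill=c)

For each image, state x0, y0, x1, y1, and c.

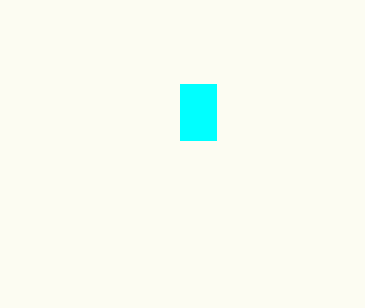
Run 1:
x0 = 180; y0 = 84; x1 = 216; y1 = 140; c = 'cyan'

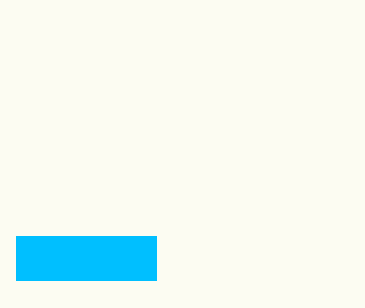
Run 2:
x0 = 16
y0 = 236
x1 = 156
y1 = 280
c = 'deepskyblue'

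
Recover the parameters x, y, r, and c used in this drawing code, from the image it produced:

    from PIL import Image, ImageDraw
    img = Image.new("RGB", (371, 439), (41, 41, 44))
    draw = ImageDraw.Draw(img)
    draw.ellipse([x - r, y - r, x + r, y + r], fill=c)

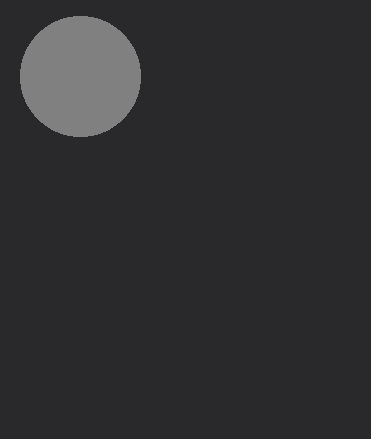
x = 80; y = 76; r = 60; c = 'gray'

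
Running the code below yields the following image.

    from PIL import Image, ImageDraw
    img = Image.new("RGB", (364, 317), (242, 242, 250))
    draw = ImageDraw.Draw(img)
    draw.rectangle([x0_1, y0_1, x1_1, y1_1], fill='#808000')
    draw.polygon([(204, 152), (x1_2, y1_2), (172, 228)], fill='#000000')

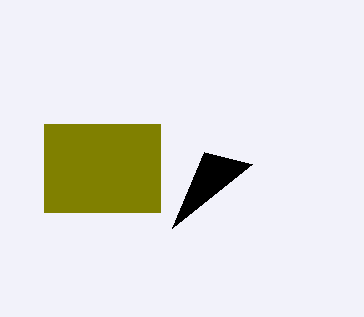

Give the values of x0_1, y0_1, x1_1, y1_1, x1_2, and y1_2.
x0_1 = 44
y0_1 = 124
x1_1 = 160
y1_1 = 212
x1_2 = 252
y1_2 = 164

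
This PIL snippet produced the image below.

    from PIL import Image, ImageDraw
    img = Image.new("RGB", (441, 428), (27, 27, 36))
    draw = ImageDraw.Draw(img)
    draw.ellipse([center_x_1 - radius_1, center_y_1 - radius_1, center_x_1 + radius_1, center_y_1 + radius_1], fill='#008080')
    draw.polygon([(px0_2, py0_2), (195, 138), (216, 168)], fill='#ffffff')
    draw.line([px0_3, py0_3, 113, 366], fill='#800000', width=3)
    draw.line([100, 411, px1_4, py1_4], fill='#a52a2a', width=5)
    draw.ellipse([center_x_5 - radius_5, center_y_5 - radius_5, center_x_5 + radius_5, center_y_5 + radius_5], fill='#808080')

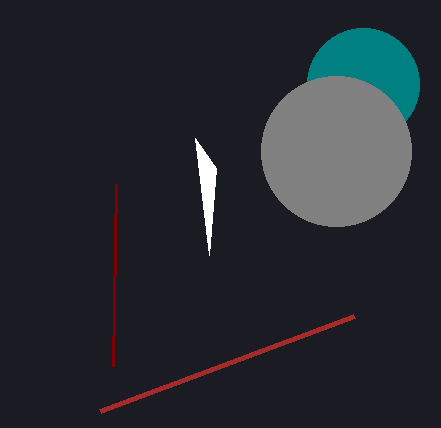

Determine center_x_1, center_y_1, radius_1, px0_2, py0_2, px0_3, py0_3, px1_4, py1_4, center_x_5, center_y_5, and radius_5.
center_x_1 = 363; center_y_1 = 84; radius_1 = 56; px0_2 = 209; py0_2 = 255; px0_3 = 116; py0_3 = 184; px1_4 = 354; py1_4 = 316; center_x_5 = 336; center_y_5 = 151; radius_5 = 75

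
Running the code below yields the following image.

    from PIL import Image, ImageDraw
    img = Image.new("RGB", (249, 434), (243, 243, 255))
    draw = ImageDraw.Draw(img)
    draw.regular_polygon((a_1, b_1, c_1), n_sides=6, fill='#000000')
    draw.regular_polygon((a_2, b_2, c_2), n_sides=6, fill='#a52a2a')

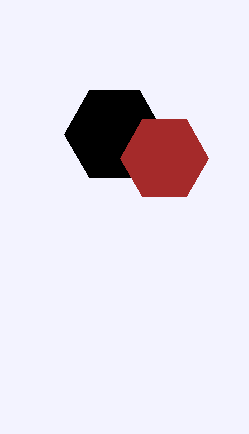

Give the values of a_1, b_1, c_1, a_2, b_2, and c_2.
a_1 = 114
b_1 = 134
c_1 = 50
a_2 = 164
b_2 = 158
c_2 = 44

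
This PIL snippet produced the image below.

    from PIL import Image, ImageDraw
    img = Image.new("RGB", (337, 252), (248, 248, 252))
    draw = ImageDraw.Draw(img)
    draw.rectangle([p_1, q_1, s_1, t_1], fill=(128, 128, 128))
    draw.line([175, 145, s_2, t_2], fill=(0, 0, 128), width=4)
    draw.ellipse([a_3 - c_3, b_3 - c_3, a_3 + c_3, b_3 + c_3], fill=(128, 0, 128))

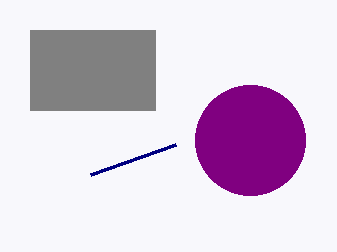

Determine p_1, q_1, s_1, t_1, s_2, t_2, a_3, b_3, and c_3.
p_1 = 30, q_1 = 30, s_1 = 155, t_1 = 110, s_2 = 90, t_2 = 175, a_3 = 250, b_3 = 140, c_3 = 55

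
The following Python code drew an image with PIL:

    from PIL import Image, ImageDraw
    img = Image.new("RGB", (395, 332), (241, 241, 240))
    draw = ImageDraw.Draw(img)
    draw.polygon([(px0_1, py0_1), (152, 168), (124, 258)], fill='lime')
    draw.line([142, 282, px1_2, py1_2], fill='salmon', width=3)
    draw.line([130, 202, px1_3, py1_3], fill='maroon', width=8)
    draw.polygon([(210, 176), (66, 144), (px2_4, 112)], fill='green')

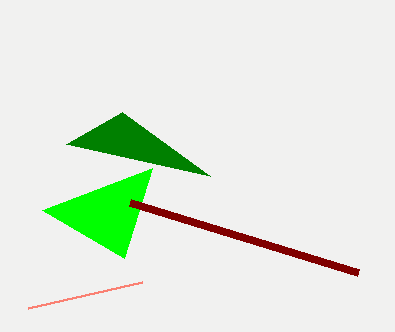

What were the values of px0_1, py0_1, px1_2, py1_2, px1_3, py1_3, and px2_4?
px0_1 = 42
py0_1 = 210
px1_2 = 28
py1_2 = 308
px1_3 = 358
py1_3 = 272
px2_4 = 122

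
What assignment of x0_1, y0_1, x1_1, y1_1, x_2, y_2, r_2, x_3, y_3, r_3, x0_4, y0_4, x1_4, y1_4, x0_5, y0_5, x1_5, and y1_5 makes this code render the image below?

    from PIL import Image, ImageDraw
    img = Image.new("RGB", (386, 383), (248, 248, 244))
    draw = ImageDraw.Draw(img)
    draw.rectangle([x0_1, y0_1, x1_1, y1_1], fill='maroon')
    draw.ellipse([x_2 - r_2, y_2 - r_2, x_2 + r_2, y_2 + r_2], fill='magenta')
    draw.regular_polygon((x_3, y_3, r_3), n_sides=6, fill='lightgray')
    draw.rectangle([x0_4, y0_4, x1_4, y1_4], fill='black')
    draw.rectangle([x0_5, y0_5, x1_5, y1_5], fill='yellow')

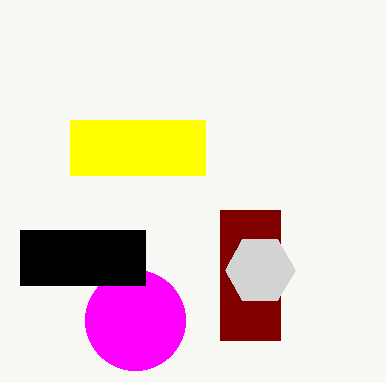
x0_1 = 220; y0_1 = 210; x1_1 = 280; y1_1 = 340; x_2 = 135; y_2 = 320; r_2 = 50; x_3 = 260; y_3 = 270; r_3 = 35; x0_4 = 20; y0_4 = 230; x1_4 = 145; y1_4 = 285; x0_5 = 70; y0_5 = 120; x1_5 = 205; y1_5 = 175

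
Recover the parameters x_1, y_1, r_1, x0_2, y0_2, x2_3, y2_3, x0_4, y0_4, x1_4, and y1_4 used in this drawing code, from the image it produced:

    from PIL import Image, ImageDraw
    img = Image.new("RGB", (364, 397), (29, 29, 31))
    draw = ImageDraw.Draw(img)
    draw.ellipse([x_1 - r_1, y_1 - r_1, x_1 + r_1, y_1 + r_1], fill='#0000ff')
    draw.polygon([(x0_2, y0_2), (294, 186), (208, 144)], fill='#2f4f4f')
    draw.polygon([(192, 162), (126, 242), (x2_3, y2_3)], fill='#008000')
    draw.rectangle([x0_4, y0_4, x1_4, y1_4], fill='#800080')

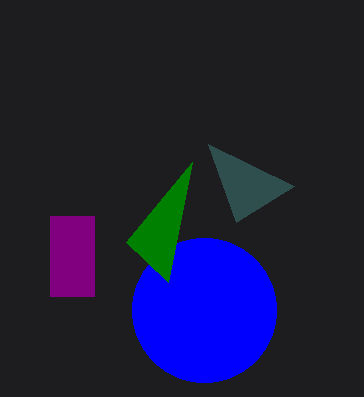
x_1 = 204; y_1 = 310; r_1 = 72; x0_2 = 236; y0_2 = 222; x2_3 = 168; y2_3 = 282; x0_4 = 50; y0_4 = 216; x1_4 = 94; y1_4 = 296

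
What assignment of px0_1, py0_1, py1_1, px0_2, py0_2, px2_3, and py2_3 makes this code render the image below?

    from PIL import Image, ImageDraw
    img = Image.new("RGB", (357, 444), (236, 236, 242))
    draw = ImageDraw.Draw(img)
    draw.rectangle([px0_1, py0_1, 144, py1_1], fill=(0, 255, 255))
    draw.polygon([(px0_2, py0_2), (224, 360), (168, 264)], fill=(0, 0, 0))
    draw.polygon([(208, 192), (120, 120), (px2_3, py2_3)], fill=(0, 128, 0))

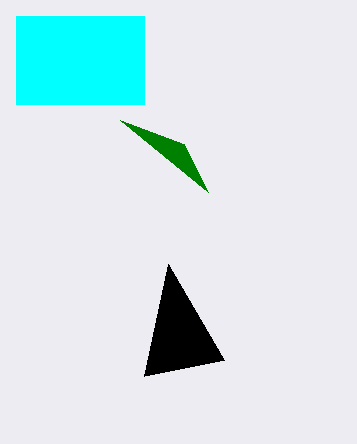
px0_1 = 16
py0_1 = 16
py1_1 = 104
px0_2 = 144
py0_2 = 376
px2_3 = 184
py2_3 = 144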